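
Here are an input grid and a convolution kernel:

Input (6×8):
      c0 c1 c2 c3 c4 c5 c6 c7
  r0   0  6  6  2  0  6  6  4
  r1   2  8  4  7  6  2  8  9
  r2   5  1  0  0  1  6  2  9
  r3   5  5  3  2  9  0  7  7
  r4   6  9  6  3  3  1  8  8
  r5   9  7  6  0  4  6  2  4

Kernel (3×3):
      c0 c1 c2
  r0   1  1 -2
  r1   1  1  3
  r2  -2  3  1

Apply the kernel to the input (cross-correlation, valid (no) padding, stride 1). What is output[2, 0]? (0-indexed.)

46

The receptive field on the input at this output position is [5 1 0 / 5 5 3 / 6 9 6]. Elementwise product with the kernel and sum: 5·1 + 1·1 + 0·-2 + 5·1 + 5·1 + 3·3 + 6·-2 + 9·3 + 6·1.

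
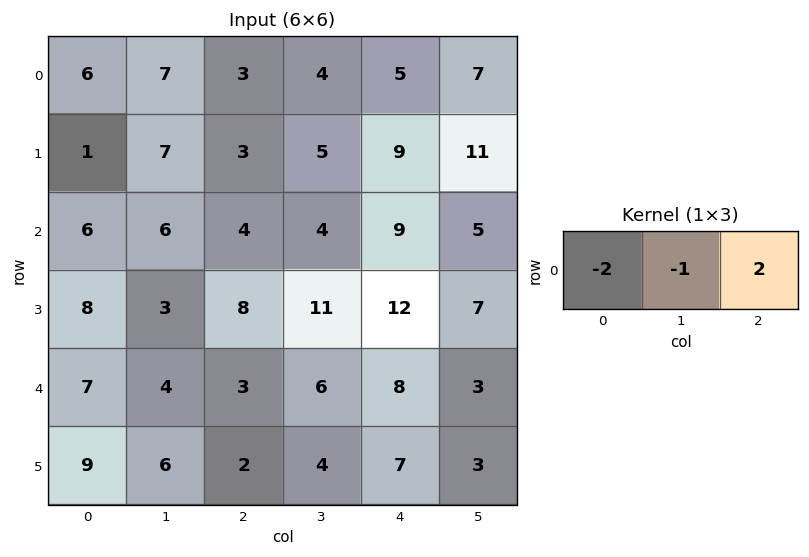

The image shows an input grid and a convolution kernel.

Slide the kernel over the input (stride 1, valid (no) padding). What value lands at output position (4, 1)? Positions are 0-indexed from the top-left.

1

The receptive field on the input at this output position is [4 3 6]. Elementwise product with the kernel and sum: 4·-2 + 3·-1 + 6·2.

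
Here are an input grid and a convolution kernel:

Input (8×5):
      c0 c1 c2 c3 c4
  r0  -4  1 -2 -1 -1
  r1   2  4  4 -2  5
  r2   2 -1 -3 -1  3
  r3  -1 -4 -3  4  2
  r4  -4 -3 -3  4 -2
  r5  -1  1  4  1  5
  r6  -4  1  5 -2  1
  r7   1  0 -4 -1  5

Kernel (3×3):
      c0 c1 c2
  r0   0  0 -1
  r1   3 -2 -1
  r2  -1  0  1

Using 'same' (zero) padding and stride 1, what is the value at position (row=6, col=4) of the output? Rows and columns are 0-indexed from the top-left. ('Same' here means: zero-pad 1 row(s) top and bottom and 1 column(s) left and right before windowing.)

The receptive field on the zero-padded input at this output position is [1 5 0 / -2 1 0 / -1 5 0]. Elementwise product with the kernel and sum: 0·-1 + -2·3 + 1·-2 + 0·-1 + -1·-1 + 0·1.

-7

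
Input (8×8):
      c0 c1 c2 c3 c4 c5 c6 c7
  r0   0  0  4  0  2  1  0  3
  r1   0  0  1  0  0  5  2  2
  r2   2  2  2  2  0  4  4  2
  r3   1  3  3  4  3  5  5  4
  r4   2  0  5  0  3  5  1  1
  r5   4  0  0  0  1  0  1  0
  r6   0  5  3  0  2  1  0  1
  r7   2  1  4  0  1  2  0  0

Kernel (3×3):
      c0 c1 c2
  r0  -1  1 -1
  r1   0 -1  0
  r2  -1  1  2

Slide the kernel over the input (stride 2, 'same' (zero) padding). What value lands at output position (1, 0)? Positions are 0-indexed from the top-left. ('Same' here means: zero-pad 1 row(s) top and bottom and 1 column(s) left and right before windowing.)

5

The receptive field on the zero-padded input at this output position is [0 0 0 / 0 2 2 / 0 1 3]. Elementwise product with the kernel and sum: 0·-1 + 0·1 + 0·-1 + 2·-1 + 0·-1 + 1·1 + 3·2.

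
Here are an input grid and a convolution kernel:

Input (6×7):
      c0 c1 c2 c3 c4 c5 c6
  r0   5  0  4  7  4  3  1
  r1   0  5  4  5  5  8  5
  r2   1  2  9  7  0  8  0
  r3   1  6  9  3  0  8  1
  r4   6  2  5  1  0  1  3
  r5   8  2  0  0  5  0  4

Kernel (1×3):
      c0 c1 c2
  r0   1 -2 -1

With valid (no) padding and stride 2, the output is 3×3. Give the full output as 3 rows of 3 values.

1 -14 -3
-12 -5 -16
-3 3 -5

Output[0,0]: The receptive field on the input at this output position is [5 0 4]. Elementwise product with the kernel and sum: 5·1 + 0·-2 + 4·-1.
Output[0,1]: The receptive field on the input at this output position is [4 7 4]. Elementwise product with the kernel and sum: 4·1 + 7·-2 + 4·-1.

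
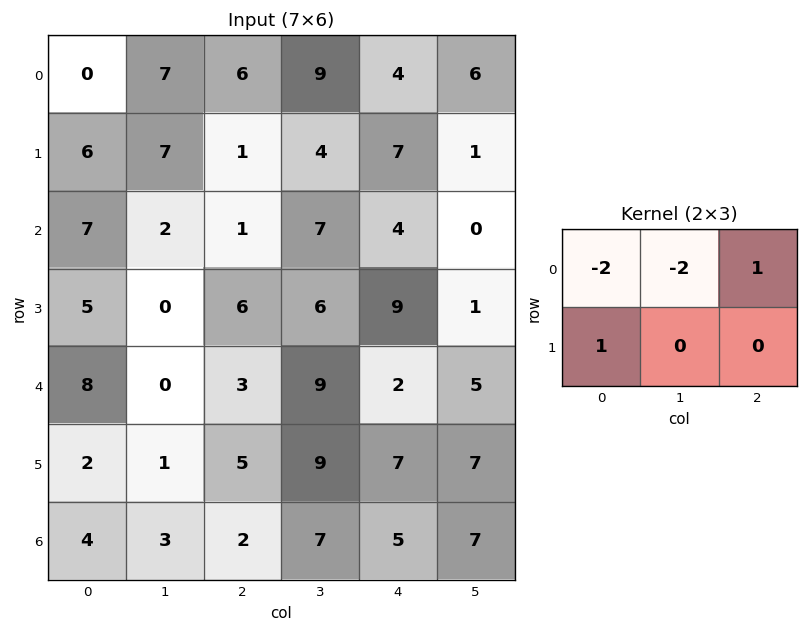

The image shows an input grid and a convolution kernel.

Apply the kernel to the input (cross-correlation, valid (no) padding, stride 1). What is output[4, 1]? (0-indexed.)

4

The receptive field on the input at this output position is [0 3 9 / 1 5 9]. Elementwise product with the kernel and sum: 0·-2 + 3·-2 + 9·1 + 1·1.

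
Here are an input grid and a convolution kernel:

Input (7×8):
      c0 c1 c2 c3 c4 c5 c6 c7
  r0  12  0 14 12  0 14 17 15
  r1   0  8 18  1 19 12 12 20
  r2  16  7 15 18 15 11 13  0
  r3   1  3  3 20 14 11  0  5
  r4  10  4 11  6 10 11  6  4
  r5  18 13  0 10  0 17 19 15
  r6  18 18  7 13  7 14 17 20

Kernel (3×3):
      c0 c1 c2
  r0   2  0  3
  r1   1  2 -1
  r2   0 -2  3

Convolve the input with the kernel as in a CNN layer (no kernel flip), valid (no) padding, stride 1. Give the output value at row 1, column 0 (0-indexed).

72

The receptive field on the input at this output position is [0 8 18 / 16 7 15 / 1 3 3]. Elementwise product with the kernel and sum: 0·2 + 18·3 + 16·1 + 7·2 + 15·-1 + 3·-2 + 3·3.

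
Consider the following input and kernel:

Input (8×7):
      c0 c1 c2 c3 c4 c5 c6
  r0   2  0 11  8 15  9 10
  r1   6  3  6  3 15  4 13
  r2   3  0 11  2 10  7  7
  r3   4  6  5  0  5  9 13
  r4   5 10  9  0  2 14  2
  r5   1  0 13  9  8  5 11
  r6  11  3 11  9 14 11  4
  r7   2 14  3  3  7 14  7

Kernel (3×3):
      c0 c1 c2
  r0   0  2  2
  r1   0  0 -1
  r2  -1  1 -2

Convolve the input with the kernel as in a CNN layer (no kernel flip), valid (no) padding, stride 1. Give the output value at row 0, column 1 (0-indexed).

The receptive field on the input at this output position is [0 11 8 / 3 6 3 / 0 11 2]. Elementwise product with the kernel and sum: 11·2 + 8·2 + 3·-1 + 0·-1 + 11·1 + 2·-2.

42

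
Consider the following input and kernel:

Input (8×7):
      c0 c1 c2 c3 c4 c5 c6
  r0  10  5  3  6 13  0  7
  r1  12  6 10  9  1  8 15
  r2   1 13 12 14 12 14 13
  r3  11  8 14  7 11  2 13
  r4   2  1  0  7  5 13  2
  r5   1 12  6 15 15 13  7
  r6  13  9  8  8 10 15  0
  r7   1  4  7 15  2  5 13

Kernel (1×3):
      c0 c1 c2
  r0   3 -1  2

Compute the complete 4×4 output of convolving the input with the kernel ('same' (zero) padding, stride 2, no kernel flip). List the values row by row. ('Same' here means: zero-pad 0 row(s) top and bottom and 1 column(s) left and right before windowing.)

Output[0,0]: The receptive field on the zero-padded input at this output position is [0 10 5]. Elementwise product with the kernel and sum: 0·3 + 10·-1 + 5·2.
Output[0,1]: The receptive field on the zero-padded input at this output position is [5 3 6]. Elementwise product with the kernel and sum: 5·3 + 3·-1 + 6·2.

0 24 5 -7
25 55 58 29
0 17 42 37
5 35 44 45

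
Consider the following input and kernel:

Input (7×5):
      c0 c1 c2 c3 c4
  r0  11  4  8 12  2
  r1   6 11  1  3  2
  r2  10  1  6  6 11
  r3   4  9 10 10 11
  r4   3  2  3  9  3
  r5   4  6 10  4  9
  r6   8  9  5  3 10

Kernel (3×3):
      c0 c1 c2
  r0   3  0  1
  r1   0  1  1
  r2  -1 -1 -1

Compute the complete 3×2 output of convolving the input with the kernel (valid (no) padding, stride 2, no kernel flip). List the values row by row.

Output[0,0]: The receptive field on the input at this output position is [11 4 8 / 6 11 1 / 10 1 6]. Elementwise product with the kernel and sum: 11·3 + 8·1 + 11·1 + 1·1 + 10·-1 + 1·-1 + 6·-1.

36 8
47 35
6 7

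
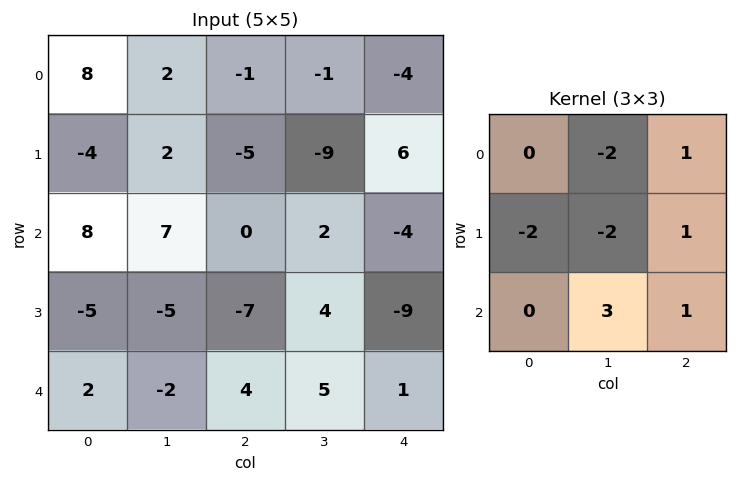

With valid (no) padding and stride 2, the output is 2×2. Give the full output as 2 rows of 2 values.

15 34
-3 5

Output[0,0]: The receptive field on the input at this output position is [8 2 -1 / -4 2 -5 / 8 7 0]. Elementwise product with the kernel and sum: 2·-2 + -1·1 + -4·-2 + 2·-2 + -5·1 + 7·3 + 0·1.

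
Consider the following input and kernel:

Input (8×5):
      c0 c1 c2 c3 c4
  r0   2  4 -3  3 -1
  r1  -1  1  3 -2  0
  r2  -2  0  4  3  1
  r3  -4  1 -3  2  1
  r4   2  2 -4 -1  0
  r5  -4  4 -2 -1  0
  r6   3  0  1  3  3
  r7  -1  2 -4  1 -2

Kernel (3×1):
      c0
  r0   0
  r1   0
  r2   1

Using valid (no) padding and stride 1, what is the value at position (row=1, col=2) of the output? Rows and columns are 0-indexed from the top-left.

The receptive field on the input at this output position is [3 / 4 / -3]. Elementwise product with the kernel and sum: -3·1.

-3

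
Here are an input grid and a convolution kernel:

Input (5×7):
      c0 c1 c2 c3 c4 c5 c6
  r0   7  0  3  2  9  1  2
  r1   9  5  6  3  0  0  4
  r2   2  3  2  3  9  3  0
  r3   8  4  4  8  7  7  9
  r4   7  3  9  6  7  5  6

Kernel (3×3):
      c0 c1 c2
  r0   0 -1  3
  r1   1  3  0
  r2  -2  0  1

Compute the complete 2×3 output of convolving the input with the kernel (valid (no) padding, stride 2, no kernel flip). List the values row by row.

Output[0,0]: The receptive field on the input at this output position is [7 0 3 / 9 5 6 / 2 3 2]. Elementwise product with the kernel and sum: 0·-1 + 3·3 + 9·1 + 5·3 + 2·-2 + 2·1.

31 45 -13
18 41 17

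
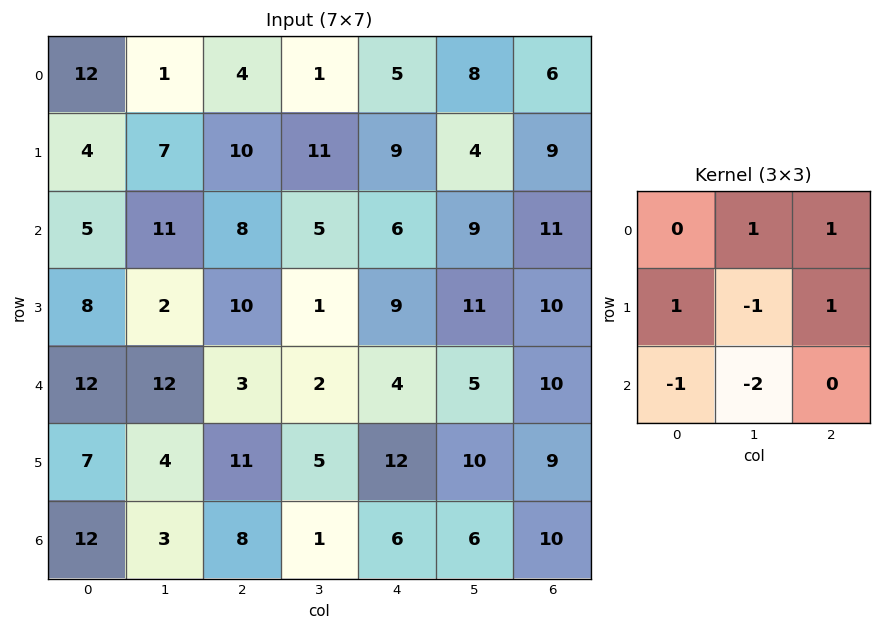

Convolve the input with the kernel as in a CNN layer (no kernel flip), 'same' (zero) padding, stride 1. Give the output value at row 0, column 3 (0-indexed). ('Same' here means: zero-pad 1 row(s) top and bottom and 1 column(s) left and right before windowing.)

The receptive field on the zero-padded input at this output position is [0 0 0 / 4 1 5 / 10 11 9]. Elementwise product with the kernel and sum: 0·1 + 0·1 + 4·1 + 1·-1 + 5·1 + 10·-1 + 11·-2.

-24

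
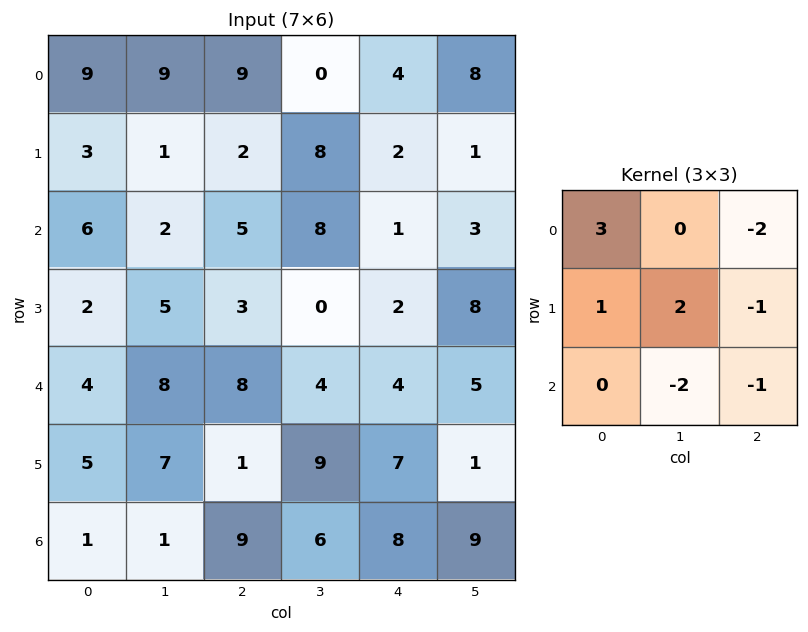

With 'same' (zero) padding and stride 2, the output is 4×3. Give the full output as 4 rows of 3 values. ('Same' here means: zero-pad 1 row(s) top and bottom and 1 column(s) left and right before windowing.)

2 15 -5
-1 -15 17
-27 24 -24
-13 16 38

Output[0,0]: The receptive field on the zero-padded input at this output position is [0 0 0 / 0 9 9 / 0 3 1]. Elementwise product with the kernel and sum: 0·3 + 0·-2 + 0·1 + 9·2 + 9·-1 + 3·-2 + 1·-1.
Output[0,1]: The receptive field on the zero-padded input at this output position is [0 0 0 / 9 9 0 / 1 2 8]. Elementwise product with the kernel and sum: 0·3 + 0·-2 + 9·1 + 9·2 + 0·-1 + 2·-2 + 8·-1.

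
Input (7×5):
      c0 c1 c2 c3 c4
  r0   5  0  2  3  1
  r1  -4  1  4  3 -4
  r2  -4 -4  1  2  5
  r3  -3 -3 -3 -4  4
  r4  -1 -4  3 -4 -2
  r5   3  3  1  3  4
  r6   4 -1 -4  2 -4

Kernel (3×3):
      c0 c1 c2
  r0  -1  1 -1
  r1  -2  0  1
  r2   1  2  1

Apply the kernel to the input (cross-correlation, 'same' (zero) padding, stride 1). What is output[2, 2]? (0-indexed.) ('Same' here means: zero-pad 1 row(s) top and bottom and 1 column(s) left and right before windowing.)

-3

The receptive field on the zero-padded input at this output position is [1 4 3 / -4 1 2 / -3 -3 -4]. Elementwise product with the kernel and sum: 1·-1 + 4·1 + 3·-1 + -4·-2 + 2·1 + -3·1 + -3·2 + -4·1.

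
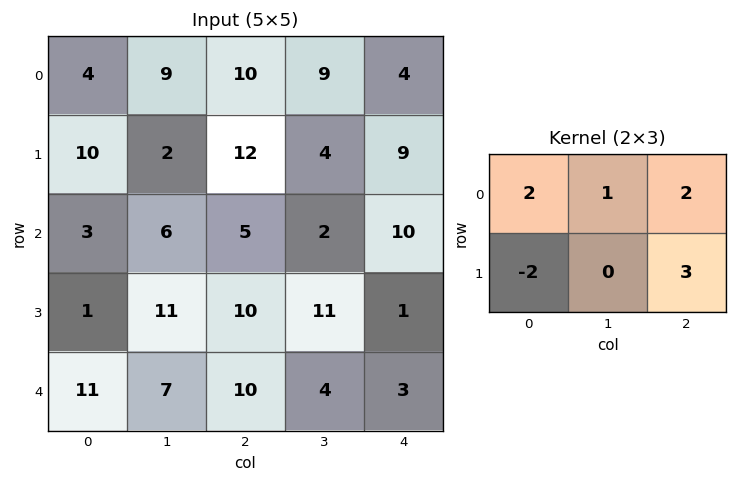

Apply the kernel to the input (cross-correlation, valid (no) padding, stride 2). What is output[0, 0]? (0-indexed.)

53

The receptive field on the input at this output position is [4 9 10 / 10 2 12]. Elementwise product with the kernel and sum: 4·2 + 9·1 + 10·2 + 10·-2 + 12·3.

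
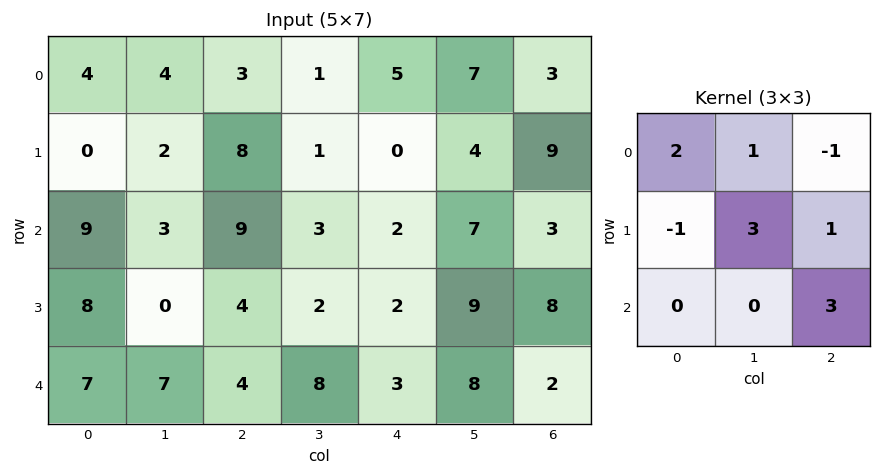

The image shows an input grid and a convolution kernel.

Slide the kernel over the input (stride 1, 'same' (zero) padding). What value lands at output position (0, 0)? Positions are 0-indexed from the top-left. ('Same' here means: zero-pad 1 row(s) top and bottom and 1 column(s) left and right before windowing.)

The receptive field on the zero-padded input at this output position is [0 0 0 / 0 4 4 / 0 0 2]. Elementwise product with the kernel and sum: 0·2 + 0·1 + 0·-1 + 0·-1 + 4·3 + 4·1 + 2·3.

22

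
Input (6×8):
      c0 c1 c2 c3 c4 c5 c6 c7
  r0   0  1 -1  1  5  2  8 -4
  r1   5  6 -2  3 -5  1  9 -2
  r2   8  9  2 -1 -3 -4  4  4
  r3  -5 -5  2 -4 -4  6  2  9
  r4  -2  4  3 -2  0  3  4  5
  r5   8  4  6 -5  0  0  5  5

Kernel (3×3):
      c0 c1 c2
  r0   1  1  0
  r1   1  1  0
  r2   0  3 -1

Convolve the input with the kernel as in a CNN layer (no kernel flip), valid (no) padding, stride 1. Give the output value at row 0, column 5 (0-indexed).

28

The receptive field on the input at this output position is [2 8 -4 / 1 9 -2 / -4 4 4]. Elementwise product with the kernel and sum: 2·1 + 8·1 + 1·1 + 9·1 + 4·3 + 4·-1.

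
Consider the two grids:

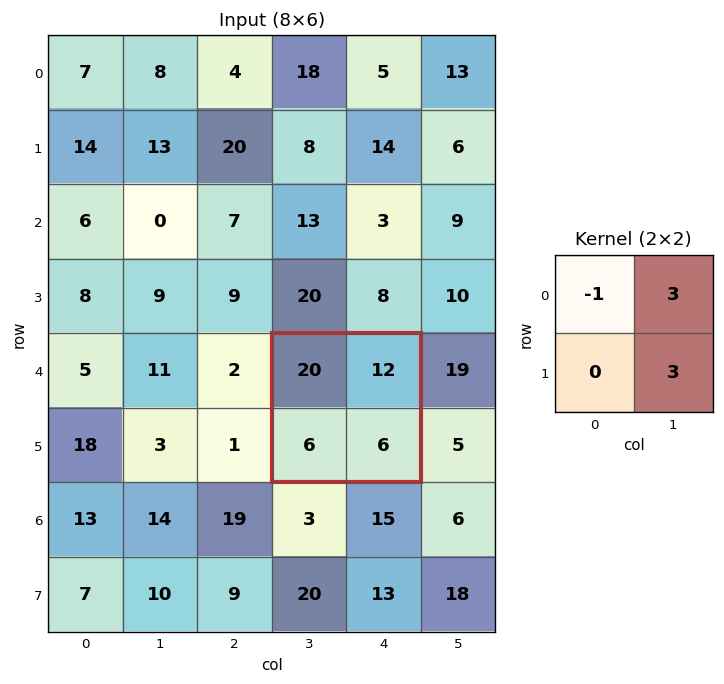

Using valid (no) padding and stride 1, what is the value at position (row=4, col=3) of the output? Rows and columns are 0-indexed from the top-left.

34

The receptive field on the input at this output position is [20 12 / 6 6]. Elementwise product with the kernel and sum: 20·-1 + 12·3 + 6·3.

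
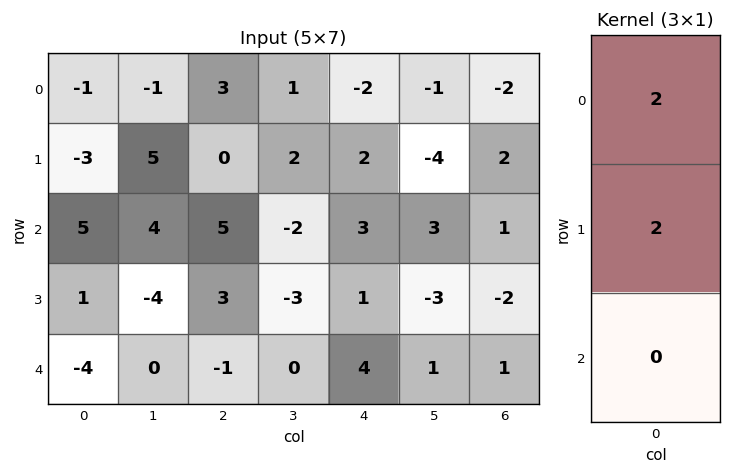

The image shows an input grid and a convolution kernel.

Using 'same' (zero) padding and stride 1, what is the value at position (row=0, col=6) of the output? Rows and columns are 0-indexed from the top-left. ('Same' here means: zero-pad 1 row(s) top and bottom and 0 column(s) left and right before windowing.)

-4

The receptive field on the zero-padded input at this output position is [0 / -2 / 2]. Elementwise product with the kernel and sum: 0·2 + -2·2.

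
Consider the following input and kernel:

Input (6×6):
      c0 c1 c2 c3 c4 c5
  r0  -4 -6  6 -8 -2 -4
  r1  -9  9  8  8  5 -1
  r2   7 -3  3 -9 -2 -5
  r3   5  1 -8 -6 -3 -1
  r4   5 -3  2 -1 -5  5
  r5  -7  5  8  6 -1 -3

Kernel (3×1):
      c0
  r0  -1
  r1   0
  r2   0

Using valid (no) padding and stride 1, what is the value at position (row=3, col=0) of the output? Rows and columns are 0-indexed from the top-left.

-5

The receptive field on the input at this output position is [5 / 5 / -7]. Elementwise product with the kernel and sum: 5·-1.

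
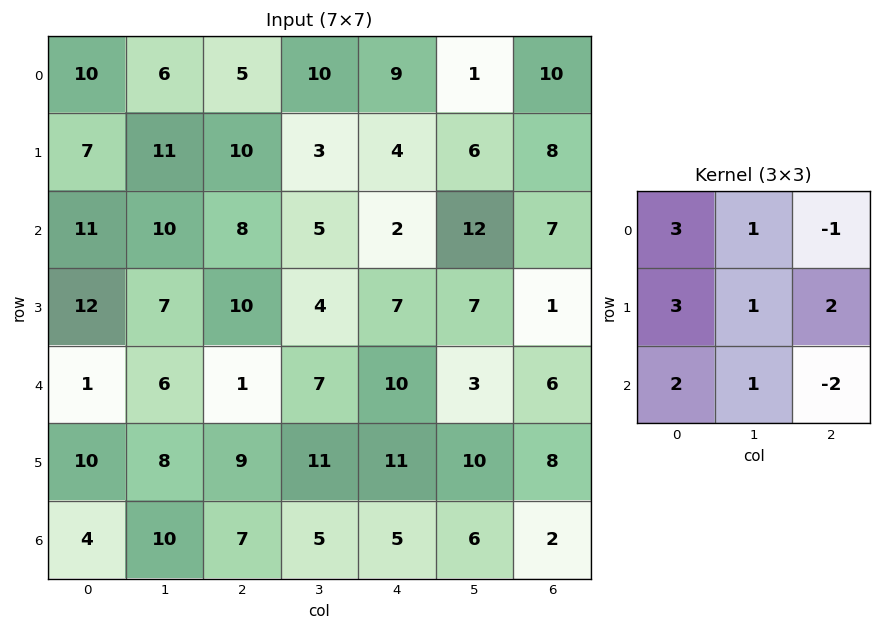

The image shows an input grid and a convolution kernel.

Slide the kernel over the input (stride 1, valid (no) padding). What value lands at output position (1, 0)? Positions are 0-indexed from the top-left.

92

The receptive field on the input at this output position is [7 11 10 / 11 10 8 / 12 7 10]. Elementwise product with the kernel and sum: 7·3 + 11·1 + 10·-1 + 11·3 + 10·1 + 8·2 + 12·2 + 7·1 + 10·-2.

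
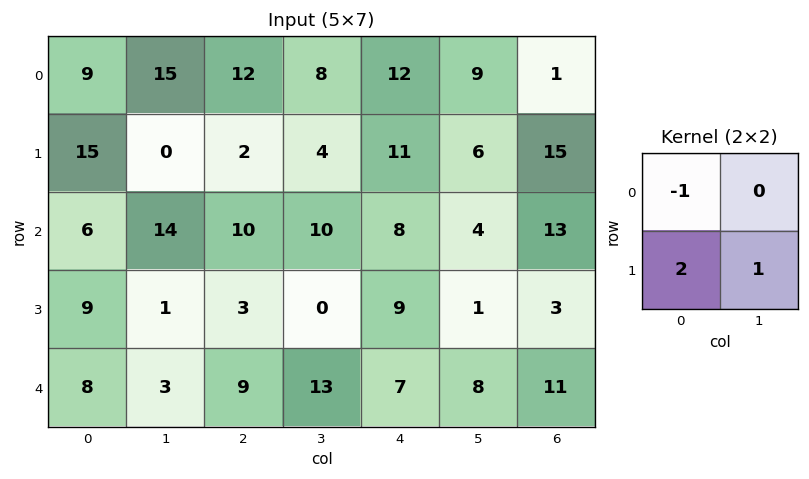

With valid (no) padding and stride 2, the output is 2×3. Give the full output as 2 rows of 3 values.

21 -4 16
13 -4 11

Output[0,0]: The receptive field on the input at this output position is [9 15 / 15 0]. Elementwise product with the kernel and sum: 9·-1 + 15·2 + 0·1.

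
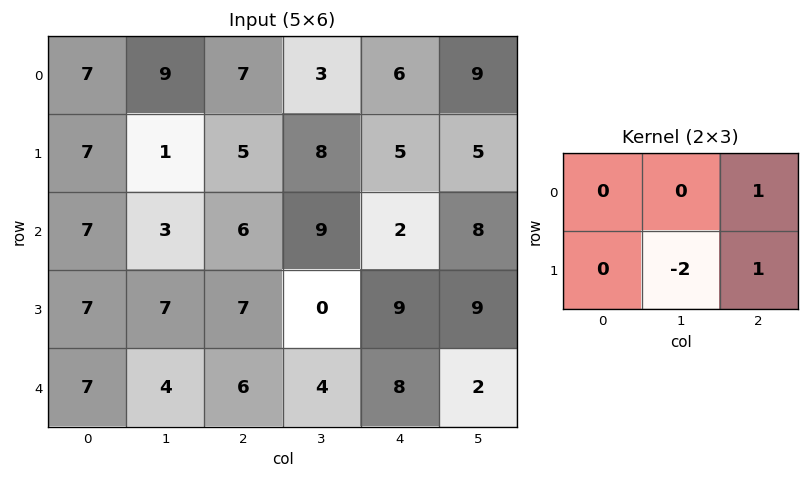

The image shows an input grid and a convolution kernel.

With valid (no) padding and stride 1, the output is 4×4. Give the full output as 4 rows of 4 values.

10 1 -5 4
5 5 -11 9
-1 -5 11 -1
5 -8 9 -5

Output[0,0]: The receptive field on the input at this output position is [7 9 7 / 7 1 5]. Elementwise product with the kernel and sum: 7·1 + 1·-2 + 5·1.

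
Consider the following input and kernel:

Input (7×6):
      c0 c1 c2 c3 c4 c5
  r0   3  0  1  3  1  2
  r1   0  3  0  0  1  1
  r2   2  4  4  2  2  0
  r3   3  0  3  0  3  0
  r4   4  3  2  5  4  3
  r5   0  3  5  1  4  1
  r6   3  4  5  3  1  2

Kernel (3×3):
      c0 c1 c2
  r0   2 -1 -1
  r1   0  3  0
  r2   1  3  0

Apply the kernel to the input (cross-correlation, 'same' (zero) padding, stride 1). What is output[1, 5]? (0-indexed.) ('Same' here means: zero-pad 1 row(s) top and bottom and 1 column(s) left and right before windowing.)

5

The receptive field on the zero-padded input at this output position is [1 2 0 / 1 1 0 / 2 0 0]. Elementwise product with the kernel and sum: 1·2 + 2·-1 + 0·-1 + 1·3 + 2·1 + 0·3.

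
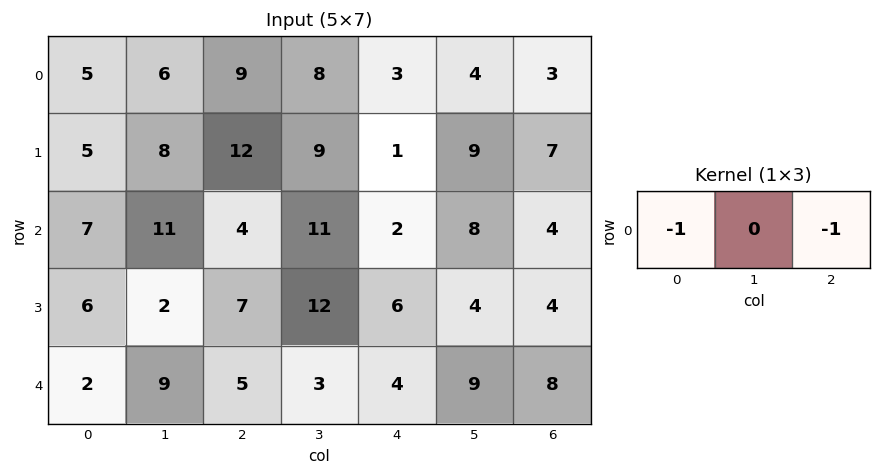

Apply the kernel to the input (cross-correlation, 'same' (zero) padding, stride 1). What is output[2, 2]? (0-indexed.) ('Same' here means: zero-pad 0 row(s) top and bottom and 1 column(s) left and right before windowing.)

-22

The receptive field on the zero-padded input at this output position is [11 4 11]. Elementwise product with the kernel and sum: 11·-1 + 11·-1.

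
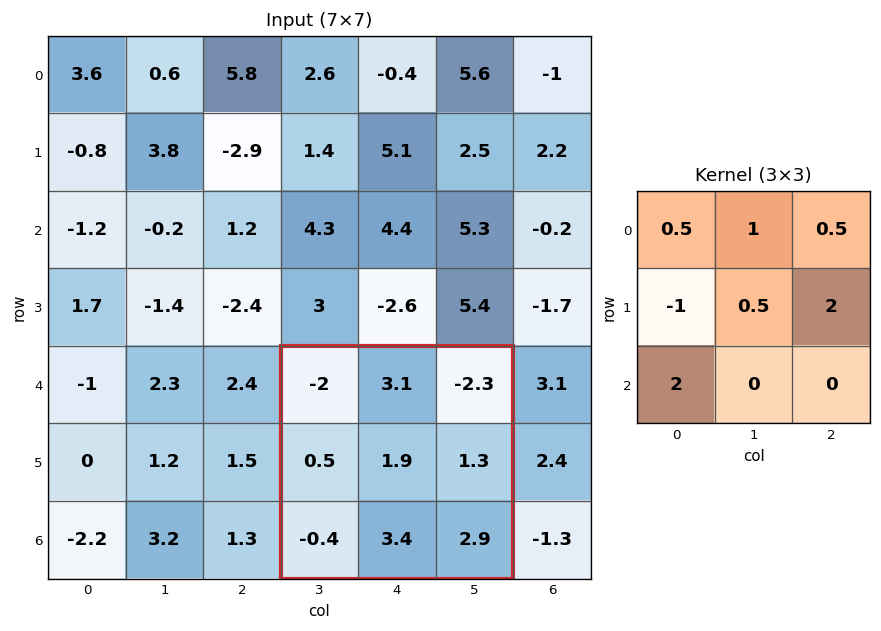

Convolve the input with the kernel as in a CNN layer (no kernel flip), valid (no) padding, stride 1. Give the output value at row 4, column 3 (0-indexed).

The receptive field on the input at this output position is [-2 3.1 -2.3 / 0.5 1.9 1.3 / -0.4 3.4 2.9]. Elementwise product with the kernel and sum: -2·0.5 + 3.1·1 + -2.3·0.5 + 0.5·-1 + 1.9·0.5 + 1.3·2 + -0.4·2.

3.2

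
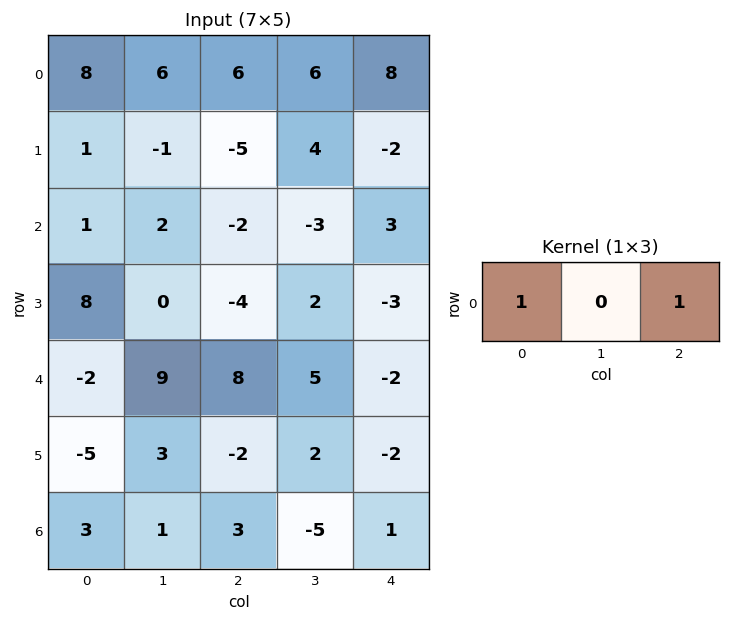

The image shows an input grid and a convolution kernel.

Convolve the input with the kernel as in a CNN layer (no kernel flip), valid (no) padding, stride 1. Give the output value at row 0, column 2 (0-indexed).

14

The receptive field on the input at this output position is [6 6 8]. Elementwise product with the kernel and sum: 6·1 + 8·1.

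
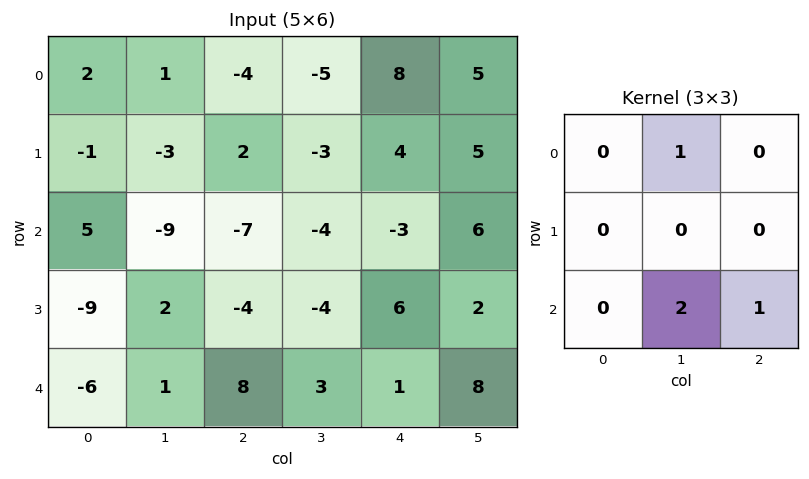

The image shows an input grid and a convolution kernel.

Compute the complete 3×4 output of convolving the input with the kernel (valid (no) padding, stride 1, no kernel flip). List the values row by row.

-24 -22 -16 8
-3 -10 -5 18
1 12 3 7

Output[0,0]: The receptive field on the input at this output position is [2 1 -4 / -1 -3 2 / 5 -9 -7]. Elementwise product with the kernel and sum: 1·1 + -9·2 + -7·1.
Output[0,1]: The receptive field on the input at this output position is [1 -4 -5 / -3 2 -3 / -9 -7 -4]. Elementwise product with the kernel and sum: -4·1 + -7·2 + -4·1.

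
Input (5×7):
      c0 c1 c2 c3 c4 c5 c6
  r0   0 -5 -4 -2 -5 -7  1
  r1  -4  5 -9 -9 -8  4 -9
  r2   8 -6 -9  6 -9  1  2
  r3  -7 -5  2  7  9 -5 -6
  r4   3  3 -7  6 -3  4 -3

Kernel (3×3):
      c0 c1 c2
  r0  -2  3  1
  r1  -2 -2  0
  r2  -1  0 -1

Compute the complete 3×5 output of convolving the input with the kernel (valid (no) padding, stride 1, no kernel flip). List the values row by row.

Output[0,0]: The receptive field on the input at this output position is [0 -5 -4 / -4 5 -9 / 8 -6 -9]. Elementwise product with the kernel and sum: 0·-2 + -5·3 + -4·1 + -4·-2 + 5·-2 + 8·-1 + -9·-1.
Output[0,1]: The receptive field on the input at this output position is [-5 -4 -2 / 5 -9 -9 / -6 -9 6]. Elementwise product with the kernel and sum: -5·-2 + -4·3 + -2·1 + 5·-2 + -9·-2 + -6·-1 + 6·-1.

-20 4 51 9 5
15 -18 -22 2 32
-15 -12 19 -80 21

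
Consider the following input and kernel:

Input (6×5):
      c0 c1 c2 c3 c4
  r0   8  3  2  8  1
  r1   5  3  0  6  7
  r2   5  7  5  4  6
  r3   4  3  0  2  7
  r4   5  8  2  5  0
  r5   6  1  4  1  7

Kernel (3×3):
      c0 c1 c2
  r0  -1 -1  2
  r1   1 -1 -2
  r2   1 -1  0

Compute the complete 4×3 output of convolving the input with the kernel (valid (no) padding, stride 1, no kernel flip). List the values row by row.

Output[0,0]: The receptive field on the input at this output position is [8 3 2 / 5 3 0 / 5 7 5]. Elementwise product with the kernel and sum: 8·-1 + 3·-1 + 2·2 + 5·1 + 3·-1 + 0·-2 + 5·1 + 7·-1.
Output[0,1]: The receptive field on the input at this output position is [3 2 8 / 3 0 6 / 7 5 4]. Elementwise product with the kernel and sum: 3·-1 + 2·-1 + 8·2 + 3·1 + 0·-1 + 6·-2 + 7·1 + 5·-1.

-7 4 -27
-19 6 -5
-4 1 -16
-9 -6 12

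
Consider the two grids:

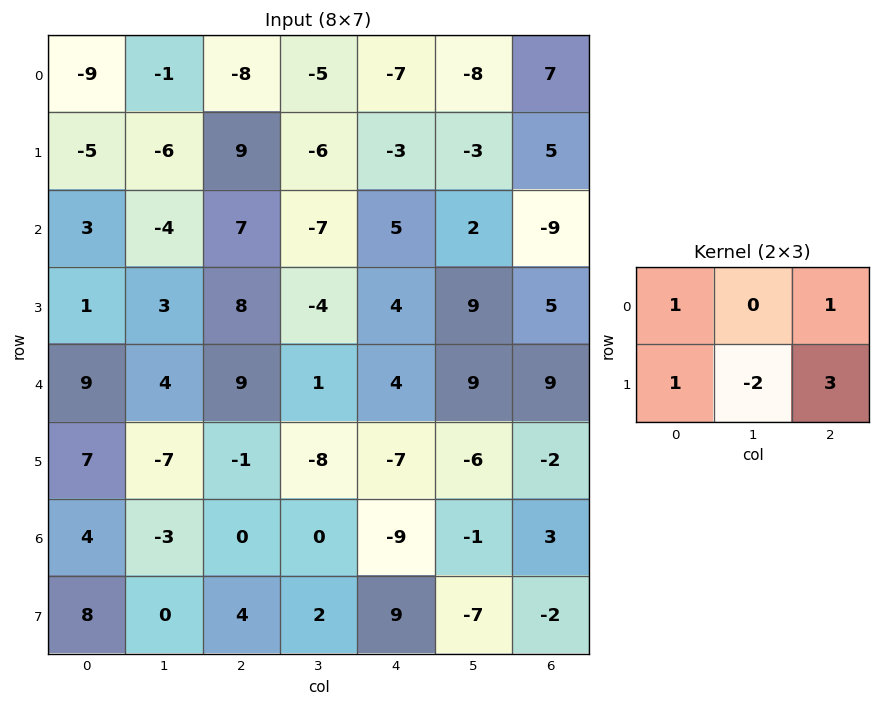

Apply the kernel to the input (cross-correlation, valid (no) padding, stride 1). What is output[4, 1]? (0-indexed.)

The receptive field on the input at this output position is [4 9 1 / -7 -1 -8]. Elementwise product with the kernel and sum: 4·1 + 1·1 + -7·1 + -1·-2 + -8·3.

-24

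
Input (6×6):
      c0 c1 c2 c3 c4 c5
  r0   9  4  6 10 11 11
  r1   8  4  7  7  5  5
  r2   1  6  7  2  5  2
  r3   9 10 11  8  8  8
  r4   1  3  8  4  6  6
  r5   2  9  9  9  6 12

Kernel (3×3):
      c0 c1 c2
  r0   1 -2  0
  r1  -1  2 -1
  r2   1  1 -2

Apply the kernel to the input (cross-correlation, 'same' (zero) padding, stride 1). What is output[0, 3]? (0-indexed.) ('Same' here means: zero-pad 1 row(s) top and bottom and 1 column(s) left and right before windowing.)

The receptive field on the zero-padded input at this output position is [0 0 0 / 6 10 11 / 7 7 5]. Elementwise product with the kernel and sum: 0·1 + 0·-2 + 6·-1 + 10·2 + 11·-1 + 7·1 + 7·1 + 5·-2.

7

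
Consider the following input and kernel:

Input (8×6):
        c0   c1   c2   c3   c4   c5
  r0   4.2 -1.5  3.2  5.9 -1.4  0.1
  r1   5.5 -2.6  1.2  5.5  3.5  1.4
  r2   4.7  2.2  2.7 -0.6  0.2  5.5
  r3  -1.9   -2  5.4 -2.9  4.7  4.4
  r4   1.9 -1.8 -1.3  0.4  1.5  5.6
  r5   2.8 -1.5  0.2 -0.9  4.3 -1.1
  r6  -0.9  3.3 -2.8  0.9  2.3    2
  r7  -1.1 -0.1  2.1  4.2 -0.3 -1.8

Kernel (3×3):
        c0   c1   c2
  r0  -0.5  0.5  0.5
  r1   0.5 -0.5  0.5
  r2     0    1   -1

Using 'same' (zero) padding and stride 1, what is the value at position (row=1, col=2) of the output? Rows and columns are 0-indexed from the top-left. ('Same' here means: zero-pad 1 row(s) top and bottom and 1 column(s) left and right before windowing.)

The receptive field on the zero-padded input at this output position is [-1.5 3.2 5.9 / -2.6 1.2 5.5 / 2.2 2.7 -0.6]. Elementwise product with the kernel and sum: -1.5·-0.5 + 3.2·0.5 + 5.9·0.5 + -2.6·0.5 + 1.2·-0.5 + 5.5·0.5 + 2.7·1 + -0.6·-1.

9.45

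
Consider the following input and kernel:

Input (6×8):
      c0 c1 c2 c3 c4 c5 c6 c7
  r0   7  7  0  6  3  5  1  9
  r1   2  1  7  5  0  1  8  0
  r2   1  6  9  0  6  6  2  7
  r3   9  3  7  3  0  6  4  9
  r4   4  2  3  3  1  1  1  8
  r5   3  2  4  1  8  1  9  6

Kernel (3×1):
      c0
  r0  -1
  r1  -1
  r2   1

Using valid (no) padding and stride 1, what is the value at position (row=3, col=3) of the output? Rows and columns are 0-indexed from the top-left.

The receptive field on the input at this output position is [3 / 3 / 1]. Elementwise product with the kernel and sum: 3·-1 + 3·-1 + 1·1.

-5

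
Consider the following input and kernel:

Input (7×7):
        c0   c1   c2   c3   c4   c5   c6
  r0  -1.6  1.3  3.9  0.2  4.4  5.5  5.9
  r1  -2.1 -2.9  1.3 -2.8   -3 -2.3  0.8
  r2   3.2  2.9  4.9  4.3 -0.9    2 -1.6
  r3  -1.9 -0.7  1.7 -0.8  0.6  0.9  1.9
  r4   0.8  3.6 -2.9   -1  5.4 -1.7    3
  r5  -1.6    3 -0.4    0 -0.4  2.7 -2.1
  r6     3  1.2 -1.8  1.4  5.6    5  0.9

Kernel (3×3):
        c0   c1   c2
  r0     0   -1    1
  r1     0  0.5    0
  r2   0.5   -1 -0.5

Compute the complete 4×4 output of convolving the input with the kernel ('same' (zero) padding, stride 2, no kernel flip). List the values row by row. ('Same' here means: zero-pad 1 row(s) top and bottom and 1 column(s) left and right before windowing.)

Output[0,0]: The receptive field on the zero-padded input at this output position is [0 0 0 / 0 -1.6 1.3 / 0 -2.1 -2.9]. Elementwise product with the kernel and sum: 0·-1 + 0·1 + -1.6·0.5 + 0·0.5 + -2.1·-1 + -2.9·-0.5.
Output[0,1]: The receptive field on the zero-padded input at this output position is [0 0 0 / 1.3 3.9 0.2 / -2.9 1.3 -2.8]. Elementwise product with the kernel and sum: 0·-1 + 0·1 + 3.9·0.5 + -2.9·0.5 + 1.3·-1 + -2.8·-0.5.

2.75 0.6 4.95 1
3.05 -3.3 -1.2 -3.05
1.7 -2.05 2.05 3.05
6.1 -0.5 5.9 2.55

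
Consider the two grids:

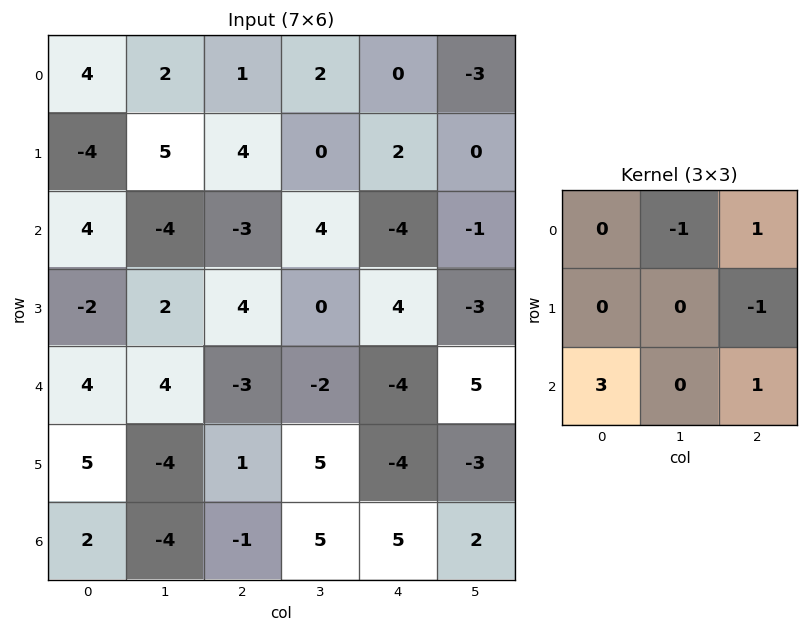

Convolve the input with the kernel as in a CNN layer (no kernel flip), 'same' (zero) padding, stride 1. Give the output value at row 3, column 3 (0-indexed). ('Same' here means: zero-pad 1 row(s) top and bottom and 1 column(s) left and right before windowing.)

The receptive field on the zero-padded input at this output position is [-3 4 -4 / 4 0 4 / -3 -2 -4]. Elementwise product with the kernel and sum: 4·-1 + -4·1 + 4·-1 + -3·3 + -4·1.

-25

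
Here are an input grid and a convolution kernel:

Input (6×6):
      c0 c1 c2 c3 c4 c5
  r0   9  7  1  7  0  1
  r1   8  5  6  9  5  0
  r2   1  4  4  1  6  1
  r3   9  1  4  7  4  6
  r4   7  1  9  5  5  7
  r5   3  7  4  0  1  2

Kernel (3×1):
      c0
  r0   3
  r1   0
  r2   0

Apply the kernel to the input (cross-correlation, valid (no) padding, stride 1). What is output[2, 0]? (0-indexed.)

3

The receptive field on the input at this output position is [1 / 9 / 7]. Elementwise product with the kernel and sum: 1·3.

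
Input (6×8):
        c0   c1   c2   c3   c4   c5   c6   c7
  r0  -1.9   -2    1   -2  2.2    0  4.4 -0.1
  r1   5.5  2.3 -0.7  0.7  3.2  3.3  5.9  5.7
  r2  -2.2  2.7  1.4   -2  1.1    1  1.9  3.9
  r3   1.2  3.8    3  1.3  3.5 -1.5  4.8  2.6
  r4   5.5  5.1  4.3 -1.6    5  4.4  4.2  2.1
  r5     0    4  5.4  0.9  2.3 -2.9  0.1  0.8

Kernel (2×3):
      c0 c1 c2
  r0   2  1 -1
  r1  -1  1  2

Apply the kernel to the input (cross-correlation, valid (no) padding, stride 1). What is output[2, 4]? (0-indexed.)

The receptive field on the input at this output position is [1.1 1 1.9 / 3.5 -1.5 4.8]. Elementwise product with the kernel and sum: 1.1·2 + 1·1 + 1.9·-1 + 3.5·-1 + -1.5·1 + 4.8·2.

5.9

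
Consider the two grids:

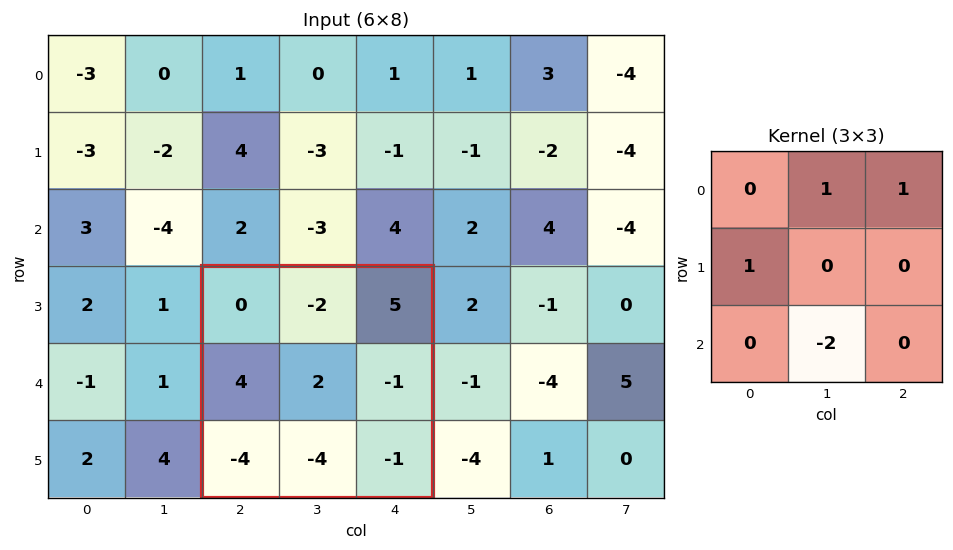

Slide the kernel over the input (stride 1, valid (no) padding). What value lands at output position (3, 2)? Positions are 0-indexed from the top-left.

15

The receptive field on the input at this output position is [0 -2 5 / 4 2 -1 / -4 -4 -1]. Elementwise product with the kernel and sum: -2·1 + 5·1 + 4·1 + -4·-2.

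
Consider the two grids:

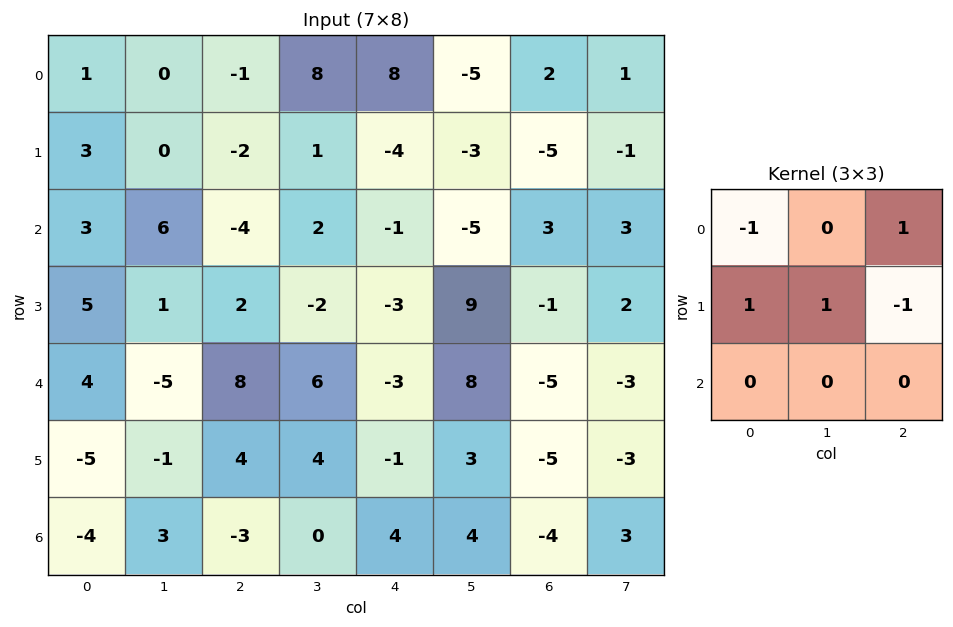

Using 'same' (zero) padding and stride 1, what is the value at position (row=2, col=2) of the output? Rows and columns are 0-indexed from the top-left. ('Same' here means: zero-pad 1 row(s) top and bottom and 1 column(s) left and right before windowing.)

The receptive field on the zero-padded input at this output position is [0 -2 1 / 6 -4 2 / 1 2 -2]. Elementwise product with the kernel and sum: 0·-1 + 1·1 + 6·1 + -4·1 + 2·-1.

1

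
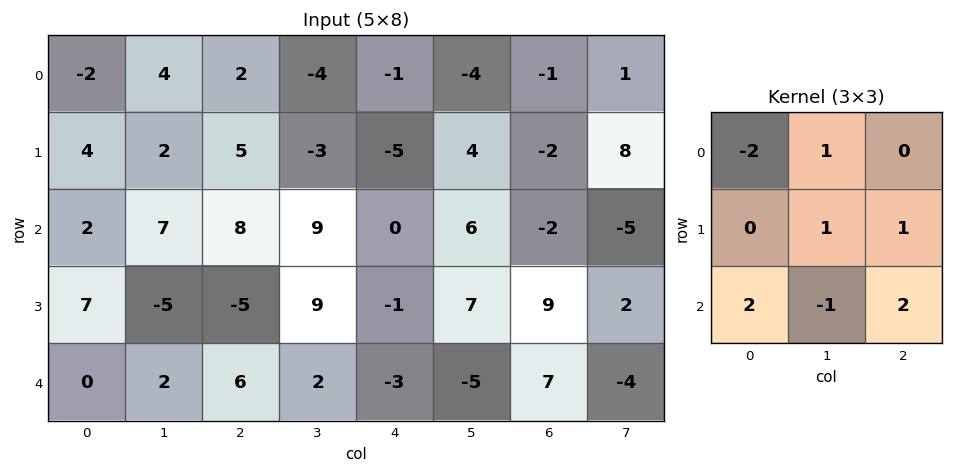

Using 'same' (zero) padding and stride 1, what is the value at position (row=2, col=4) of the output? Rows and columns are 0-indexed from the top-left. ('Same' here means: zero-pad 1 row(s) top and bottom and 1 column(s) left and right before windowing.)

40

The receptive field on the zero-padded input at this output position is [-3 -5 4 / 9 0 6 / 9 -1 7]. Elementwise product with the kernel and sum: -3·-2 + -5·1 + 0·1 + 6·1 + 9·2 + -1·-1 + 7·2.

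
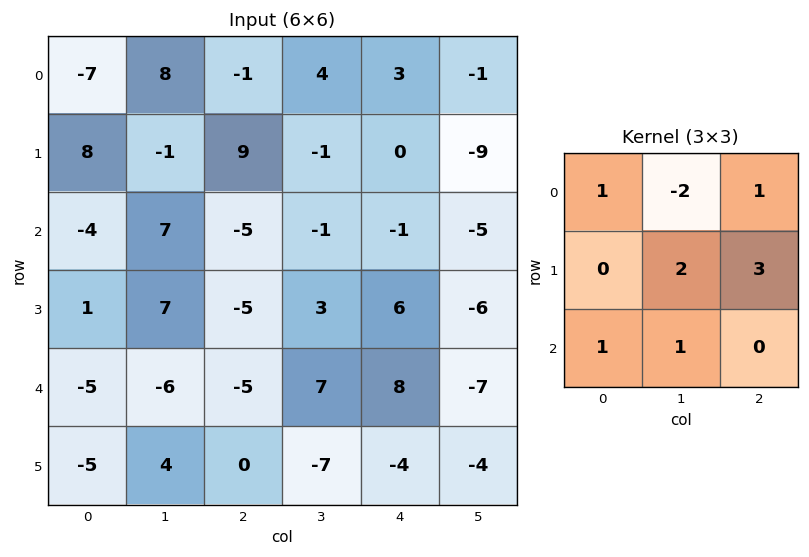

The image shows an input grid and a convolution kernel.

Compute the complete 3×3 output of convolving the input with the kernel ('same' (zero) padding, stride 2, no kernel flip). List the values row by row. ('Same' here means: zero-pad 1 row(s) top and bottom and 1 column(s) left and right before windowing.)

Output[0,0]: The receptive field on the zero-padded input at this output position is [0 0 0 / 0 -7 8 / 0 8 -1]. Elementwise product with the kernel and sum: 0·1 + 0·-2 + 0·1 + -7·2 + 8·3 + 0·1 + 8·1.
Output[0,1]: The receptive field on the zero-padded input at this output position is [0 0 0 / 8 -1 4 / -1 9 -1]. Elementwise product with the kernel and sum: 0·1 + 0·-2 + 0·1 + -1·2 + 4·3 + -1·1 + 9·1.

18 18 2
-3 -31 -18
-28 35 -31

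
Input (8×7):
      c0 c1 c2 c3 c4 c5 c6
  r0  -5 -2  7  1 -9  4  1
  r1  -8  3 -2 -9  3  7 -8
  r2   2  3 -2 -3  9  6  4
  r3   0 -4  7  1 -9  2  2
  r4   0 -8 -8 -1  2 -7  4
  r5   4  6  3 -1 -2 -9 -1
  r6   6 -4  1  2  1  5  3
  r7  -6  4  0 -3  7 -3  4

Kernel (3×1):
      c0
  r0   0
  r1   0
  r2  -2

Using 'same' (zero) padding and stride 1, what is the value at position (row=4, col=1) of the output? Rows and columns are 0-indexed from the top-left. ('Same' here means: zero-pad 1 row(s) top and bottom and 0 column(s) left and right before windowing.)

-12

The receptive field on the zero-padded input at this output position is [-4 / -8 / 6]. Elementwise product with the kernel and sum: 6·-2.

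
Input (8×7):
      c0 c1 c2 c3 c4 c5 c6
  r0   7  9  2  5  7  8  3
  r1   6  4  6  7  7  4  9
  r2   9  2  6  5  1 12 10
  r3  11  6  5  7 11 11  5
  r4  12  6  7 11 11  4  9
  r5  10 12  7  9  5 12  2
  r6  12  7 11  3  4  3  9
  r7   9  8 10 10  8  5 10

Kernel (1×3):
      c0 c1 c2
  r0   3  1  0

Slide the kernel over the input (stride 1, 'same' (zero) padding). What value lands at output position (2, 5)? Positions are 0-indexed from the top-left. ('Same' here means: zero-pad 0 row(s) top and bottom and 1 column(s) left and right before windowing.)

15

The receptive field on the zero-padded input at this output position is [1 12 10]. Elementwise product with the kernel and sum: 1·3 + 12·1.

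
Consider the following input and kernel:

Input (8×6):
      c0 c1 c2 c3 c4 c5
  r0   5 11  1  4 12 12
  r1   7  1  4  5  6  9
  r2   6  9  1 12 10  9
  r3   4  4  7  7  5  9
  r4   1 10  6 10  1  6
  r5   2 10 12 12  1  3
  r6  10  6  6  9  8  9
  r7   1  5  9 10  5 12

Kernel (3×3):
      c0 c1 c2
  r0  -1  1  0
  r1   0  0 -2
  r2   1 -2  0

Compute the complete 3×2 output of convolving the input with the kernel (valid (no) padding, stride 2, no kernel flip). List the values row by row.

-14 -32
-30 -13
-17 -10

Output[0,0]: The receptive field on the input at this output position is [5 11 1 / 7 1 4 / 6 9 1]. Elementwise product with the kernel and sum: 5·-1 + 11·1 + 4·-2 + 6·1 + 9·-2.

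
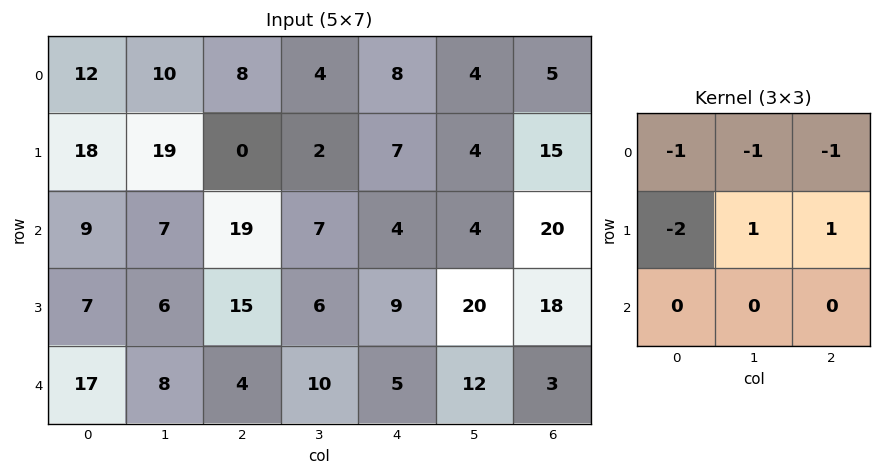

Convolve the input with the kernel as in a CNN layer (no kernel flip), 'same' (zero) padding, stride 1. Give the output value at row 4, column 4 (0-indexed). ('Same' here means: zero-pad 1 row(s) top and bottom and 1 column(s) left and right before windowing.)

-38

The receptive field on the zero-padded input at this output position is [6 9 20 / 10 5 12 / 0 0 0]. Elementwise product with the kernel and sum: 6·-1 + 9·-1 + 20·-1 + 10·-2 + 5·1 + 12·1.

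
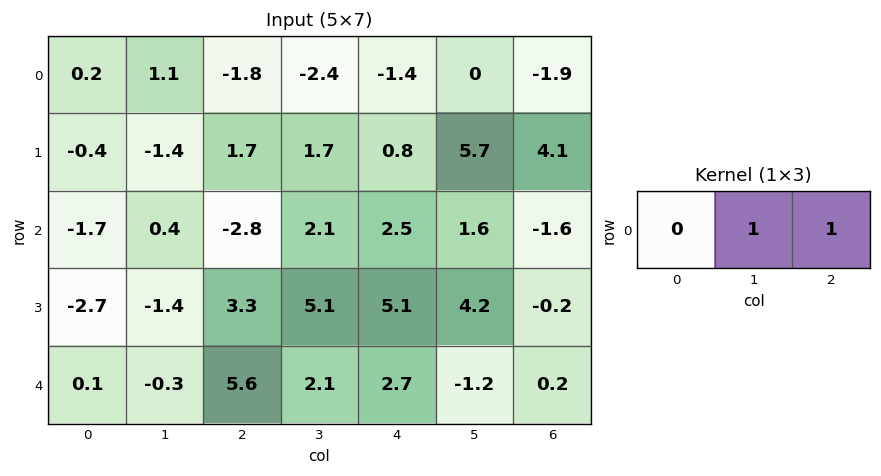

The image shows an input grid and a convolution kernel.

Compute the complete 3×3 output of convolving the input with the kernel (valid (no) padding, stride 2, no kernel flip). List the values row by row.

Output[0,0]: The receptive field on the input at this output position is [0.2 1.1 -1.8]. Elementwise product with the kernel and sum: 1.1·1 + -1.8·1.
Output[0,1]: The receptive field on the input at this output position is [-1.8 -2.4 -1.4]. Elementwise product with the kernel and sum: -2.4·1 + -1.4·1.

-0.7 -3.8 -1.9
-2.4 4.6 0
5.3 4.8 -1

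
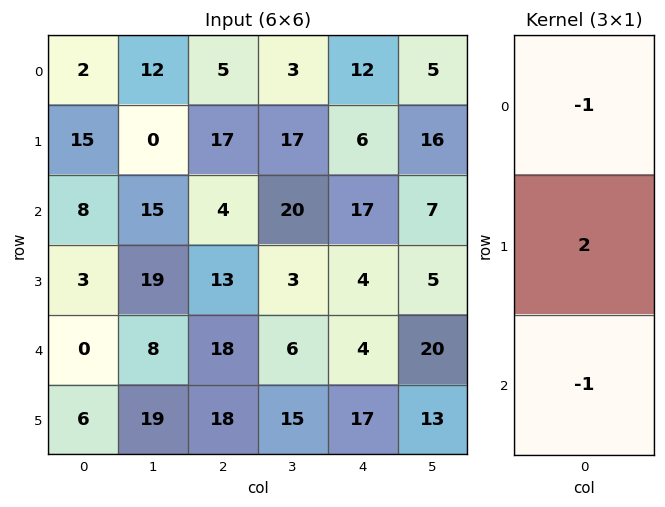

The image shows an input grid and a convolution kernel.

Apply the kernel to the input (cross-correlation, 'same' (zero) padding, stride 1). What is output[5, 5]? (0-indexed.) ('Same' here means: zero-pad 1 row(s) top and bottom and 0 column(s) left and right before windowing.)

The receptive field on the zero-padded input at this output position is [20 / 13 / 0]. Elementwise product with the kernel and sum: 20·-1 + 13·2 + 0·-1.

6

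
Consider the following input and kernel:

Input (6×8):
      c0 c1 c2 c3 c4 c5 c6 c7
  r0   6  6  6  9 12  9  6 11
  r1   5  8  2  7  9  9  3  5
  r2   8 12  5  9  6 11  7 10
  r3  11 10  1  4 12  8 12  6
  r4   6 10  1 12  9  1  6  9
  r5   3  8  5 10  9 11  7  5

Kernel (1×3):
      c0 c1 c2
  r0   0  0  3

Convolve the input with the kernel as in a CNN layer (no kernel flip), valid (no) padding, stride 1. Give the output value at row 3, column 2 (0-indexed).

The receptive field on the input at this output position is [1 4 12]. Elementwise product with the kernel and sum: 12·3.

36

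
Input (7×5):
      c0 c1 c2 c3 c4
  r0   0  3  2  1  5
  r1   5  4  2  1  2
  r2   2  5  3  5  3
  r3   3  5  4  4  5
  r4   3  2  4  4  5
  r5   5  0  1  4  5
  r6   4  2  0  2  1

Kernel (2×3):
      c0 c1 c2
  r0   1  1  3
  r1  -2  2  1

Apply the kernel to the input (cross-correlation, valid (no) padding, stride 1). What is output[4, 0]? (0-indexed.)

The receptive field on the input at this output position is [3 2 4 / 5 0 1]. Elementwise product with the kernel and sum: 3·1 + 2·1 + 4·3 + 5·-2 + 0·2 + 1·1.

8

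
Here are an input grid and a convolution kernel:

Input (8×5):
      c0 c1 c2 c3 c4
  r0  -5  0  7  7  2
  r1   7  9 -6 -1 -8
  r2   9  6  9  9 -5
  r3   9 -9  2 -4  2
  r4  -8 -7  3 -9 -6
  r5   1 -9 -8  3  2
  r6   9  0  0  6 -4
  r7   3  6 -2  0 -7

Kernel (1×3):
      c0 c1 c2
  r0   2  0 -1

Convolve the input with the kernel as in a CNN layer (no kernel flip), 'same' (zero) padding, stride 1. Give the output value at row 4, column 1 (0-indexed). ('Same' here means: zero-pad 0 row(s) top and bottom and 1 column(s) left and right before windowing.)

The receptive field on the zero-padded input at this output position is [-8 -7 3]. Elementwise product with the kernel and sum: -8·2 + 3·-1.

-19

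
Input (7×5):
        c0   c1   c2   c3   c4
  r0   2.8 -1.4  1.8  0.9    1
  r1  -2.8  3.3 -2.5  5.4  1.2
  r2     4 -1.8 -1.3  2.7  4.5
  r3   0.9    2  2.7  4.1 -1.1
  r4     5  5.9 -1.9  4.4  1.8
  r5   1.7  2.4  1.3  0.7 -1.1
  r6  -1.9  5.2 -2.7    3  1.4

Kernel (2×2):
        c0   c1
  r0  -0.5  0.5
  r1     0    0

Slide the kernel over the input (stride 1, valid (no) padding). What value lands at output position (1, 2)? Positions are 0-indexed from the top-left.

3.95

The receptive field on the input at this output position is [-2.5 5.4 / -1.3 2.7]. Elementwise product with the kernel and sum: -2.5·-0.5 + 5.4·0.5.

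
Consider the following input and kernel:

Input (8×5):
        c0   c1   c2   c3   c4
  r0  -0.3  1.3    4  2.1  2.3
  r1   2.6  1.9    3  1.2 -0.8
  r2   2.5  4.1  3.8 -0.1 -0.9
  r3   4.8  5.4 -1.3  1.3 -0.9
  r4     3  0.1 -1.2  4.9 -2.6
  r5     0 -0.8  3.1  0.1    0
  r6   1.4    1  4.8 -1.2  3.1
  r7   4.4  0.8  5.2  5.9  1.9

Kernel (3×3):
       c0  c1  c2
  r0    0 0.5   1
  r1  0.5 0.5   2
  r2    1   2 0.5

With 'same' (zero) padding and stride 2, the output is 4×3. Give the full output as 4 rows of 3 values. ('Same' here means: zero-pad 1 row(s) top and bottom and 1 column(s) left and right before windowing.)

8.6 15.35 1.8
24.95 9.9 -1.4
9.1 15.35 0.8
11.1 16.3 10.65

Output[0,0]: The receptive field on the zero-padded input at this output position is [0 0 0 / 0 -0.3 1.3 / 0 2.6 1.9]. Elementwise product with the kernel and sum: 0·0.5 + 0·1 + 0·0.5 + -0.3·0.5 + 1.3·2 + 0·1 + 2.6·2 + 1.9·0.5.
Output[0,1]: The receptive field on the zero-padded input at this output position is [0 0 0 / 1.3 4 2.1 / 1.9 3 1.2]. Elementwise product with the kernel and sum: 0·0.5 + 0·1 + 1.3·0.5 + 4·0.5 + 2.1·2 + 1.9·1 + 3·2 + 1.2·0.5.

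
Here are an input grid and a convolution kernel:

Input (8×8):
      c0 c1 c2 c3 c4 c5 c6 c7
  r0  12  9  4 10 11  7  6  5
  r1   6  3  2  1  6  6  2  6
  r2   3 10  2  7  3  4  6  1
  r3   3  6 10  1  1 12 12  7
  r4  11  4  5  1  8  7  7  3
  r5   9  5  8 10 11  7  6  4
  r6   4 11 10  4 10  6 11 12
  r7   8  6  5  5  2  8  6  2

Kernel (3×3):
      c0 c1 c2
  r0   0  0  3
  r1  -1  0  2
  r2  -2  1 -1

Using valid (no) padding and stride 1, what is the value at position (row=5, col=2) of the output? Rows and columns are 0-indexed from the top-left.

36

The receptive field on the input at this output position is [8 10 11 / 10 4 10 / 5 5 2]. Elementwise product with the kernel and sum: 11·3 + 10·-1 + 10·2 + 5·-2 + 5·1 + 2·-1.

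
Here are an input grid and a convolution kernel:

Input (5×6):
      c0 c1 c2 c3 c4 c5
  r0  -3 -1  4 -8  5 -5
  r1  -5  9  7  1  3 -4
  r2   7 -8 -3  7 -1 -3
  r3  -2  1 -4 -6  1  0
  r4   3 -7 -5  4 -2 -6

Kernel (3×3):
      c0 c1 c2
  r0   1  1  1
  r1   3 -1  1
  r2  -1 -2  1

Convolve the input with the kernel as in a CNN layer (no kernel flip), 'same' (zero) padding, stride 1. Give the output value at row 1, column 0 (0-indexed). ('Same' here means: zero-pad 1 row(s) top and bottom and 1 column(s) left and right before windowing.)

The receptive field on the zero-padded input at this output position is [0 -3 -1 / 0 -5 9 / 0 7 -8]. Elementwise product with the kernel and sum: 0·1 + -3·1 + -1·1 + 0·3 + -5·-1 + 9·1 + 0·-1 + 7·-2 + -8·1.

-12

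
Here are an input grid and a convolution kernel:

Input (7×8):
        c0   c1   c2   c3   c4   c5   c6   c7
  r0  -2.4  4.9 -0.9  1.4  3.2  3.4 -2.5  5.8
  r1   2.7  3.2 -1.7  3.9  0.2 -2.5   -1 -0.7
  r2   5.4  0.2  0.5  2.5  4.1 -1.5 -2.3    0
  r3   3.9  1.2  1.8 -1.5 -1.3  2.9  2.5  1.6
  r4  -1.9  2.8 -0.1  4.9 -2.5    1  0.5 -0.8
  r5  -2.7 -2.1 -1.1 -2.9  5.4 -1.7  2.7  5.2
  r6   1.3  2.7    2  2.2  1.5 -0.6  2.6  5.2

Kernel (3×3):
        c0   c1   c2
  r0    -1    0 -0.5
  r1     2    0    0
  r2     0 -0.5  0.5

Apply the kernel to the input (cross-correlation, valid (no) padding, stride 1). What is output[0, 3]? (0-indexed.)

The receptive field on the input at this output position is [1.4 3.2 3.4 / 3.9 0.2 -2.5 / 2.5 4.1 -1.5]. Elementwise product with the kernel and sum: 1.4·-1 + 3.4·-0.5 + 3.9·2 + 4.1·-0.5 + -1.5·0.5.

1.9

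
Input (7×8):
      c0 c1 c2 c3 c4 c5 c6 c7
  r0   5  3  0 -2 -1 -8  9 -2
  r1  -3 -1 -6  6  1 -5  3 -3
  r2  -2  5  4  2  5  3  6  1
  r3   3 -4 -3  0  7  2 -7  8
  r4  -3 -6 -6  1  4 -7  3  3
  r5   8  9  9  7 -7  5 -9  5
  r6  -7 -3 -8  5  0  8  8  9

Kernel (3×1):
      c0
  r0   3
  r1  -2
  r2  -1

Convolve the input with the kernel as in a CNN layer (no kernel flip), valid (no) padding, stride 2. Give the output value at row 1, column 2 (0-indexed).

-3

The receptive field on the input at this output position is [5 / 7 / 4]. Elementwise product with the kernel and sum: 5·3 + 7·-2 + 4·-1.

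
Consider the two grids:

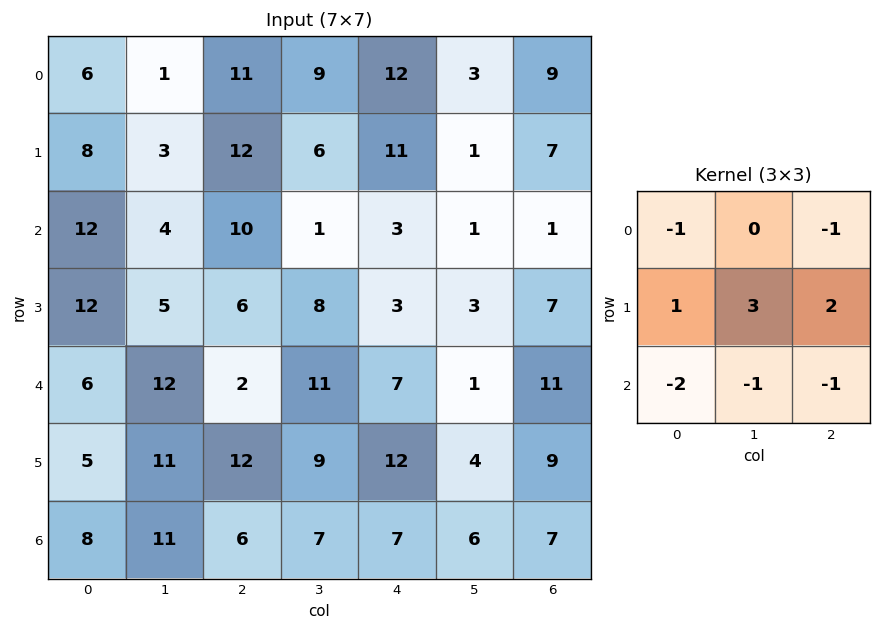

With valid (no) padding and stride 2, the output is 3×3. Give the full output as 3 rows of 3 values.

Output[0,0]: The receptive field on the input at this output position is [6 1 11 / 8 3 12 / 12 4 10]. Elementwise product with the kernel and sum: 6·-1 + 11·-1 + 8·1 + 3·3 + 12·2 + 12·-2 + 4·-1 + 10·-1.

-14 5 -1
-9 1 -4
21 28 -3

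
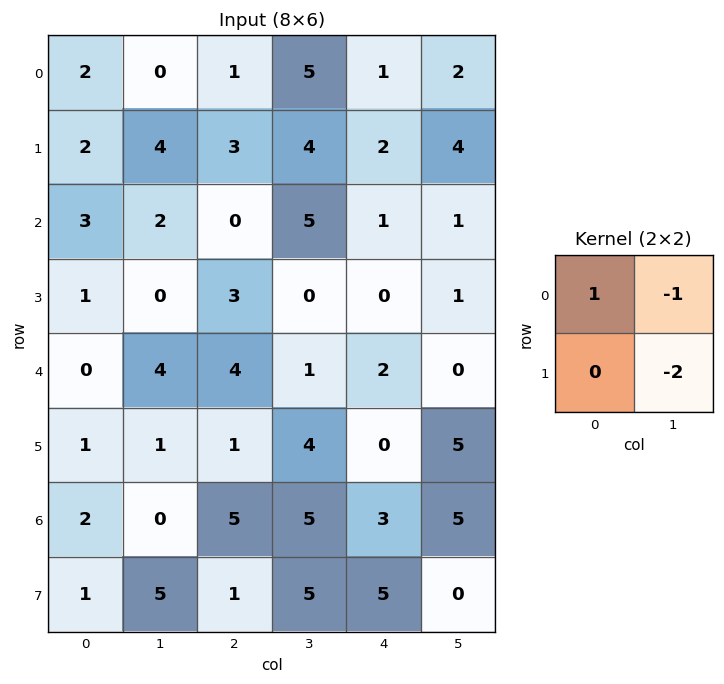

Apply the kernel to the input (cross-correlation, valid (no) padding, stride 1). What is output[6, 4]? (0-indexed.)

The receptive field on the input at this output position is [3 5 / 5 0]. Elementwise product with the kernel and sum: 3·1 + 5·-1 + 0·-2.

-2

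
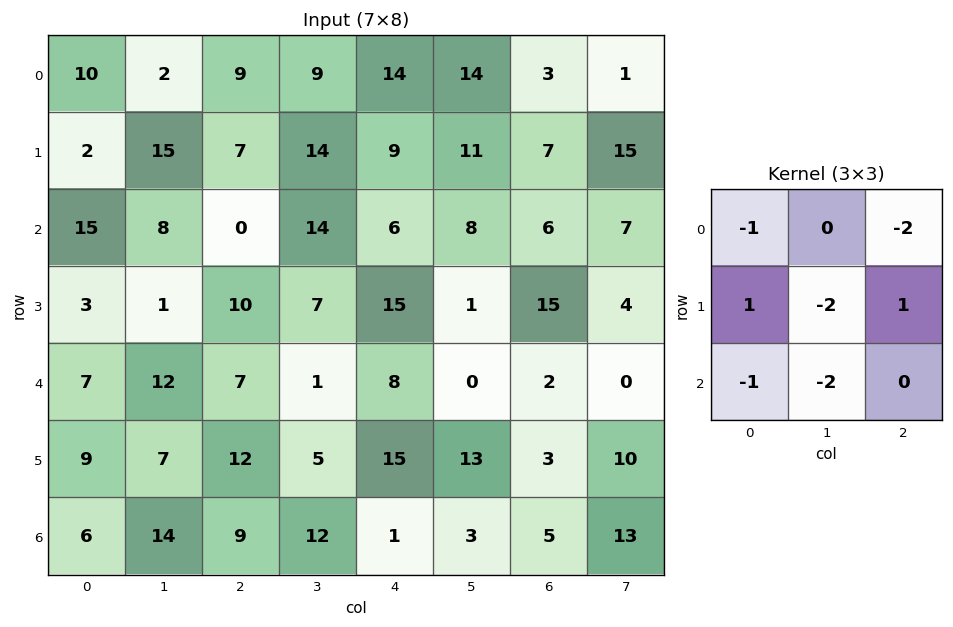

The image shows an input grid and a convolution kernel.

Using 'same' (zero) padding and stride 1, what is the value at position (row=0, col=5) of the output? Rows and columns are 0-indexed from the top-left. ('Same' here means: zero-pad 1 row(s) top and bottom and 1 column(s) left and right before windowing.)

The receptive field on the zero-padded input at this output position is [0 0 0 / 14 14 3 / 9 11 7]. Elementwise product with the kernel and sum: 0·-1 + 0·-2 + 14·1 + 14·-2 + 3·1 + 9·-1 + 11·-2.

-42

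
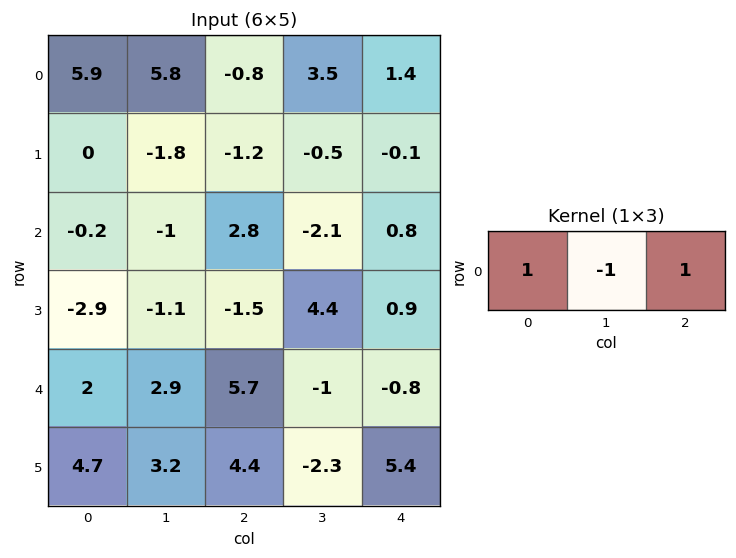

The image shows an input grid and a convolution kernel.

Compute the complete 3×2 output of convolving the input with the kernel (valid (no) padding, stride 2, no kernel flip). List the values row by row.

Output[0,0]: The receptive field on the input at this output position is [5.9 5.8 -0.8]. Elementwise product with the kernel and sum: 5.9·1 + 5.8·-1 + -0.8·1.
Output[0,1]: The receptive field on the input at this output position is [-0.8 3.5 1.4]. Elementwise product with the kernel and sum: -0.8·1 + 3.5·-1 + 1.4·1.

-0.7 -2.9
3.6 5.7
4.8 5.9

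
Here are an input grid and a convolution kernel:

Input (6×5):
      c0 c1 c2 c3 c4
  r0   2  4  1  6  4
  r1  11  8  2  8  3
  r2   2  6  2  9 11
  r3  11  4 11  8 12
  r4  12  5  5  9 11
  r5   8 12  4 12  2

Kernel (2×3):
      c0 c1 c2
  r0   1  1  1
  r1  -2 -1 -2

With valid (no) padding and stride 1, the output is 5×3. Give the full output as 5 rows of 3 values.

-27 -23 -7
7 -14 -22
-38 -18 -32
-13 -10 -10
-14 -33 1

Output[0,0]: The receptive field on the input at this output position is [2 4 1 / 11 8 2]. Elementwise product with the kernel and sum: 2·1 + 4·1 + 1·1 + 11·-2 + 8·-1 + 2·-2.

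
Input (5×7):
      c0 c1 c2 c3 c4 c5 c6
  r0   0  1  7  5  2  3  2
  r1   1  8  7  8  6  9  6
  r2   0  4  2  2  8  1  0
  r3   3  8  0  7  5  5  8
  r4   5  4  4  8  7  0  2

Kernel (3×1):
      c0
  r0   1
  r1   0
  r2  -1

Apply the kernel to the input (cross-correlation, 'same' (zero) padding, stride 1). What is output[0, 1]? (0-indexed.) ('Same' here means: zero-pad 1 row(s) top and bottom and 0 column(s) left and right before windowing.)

-8

The receptive field on the zero-padded input at this output position is [0 / 1 / 8]. Elementwise product with the kernel and sum: 0·1 + 8·-1.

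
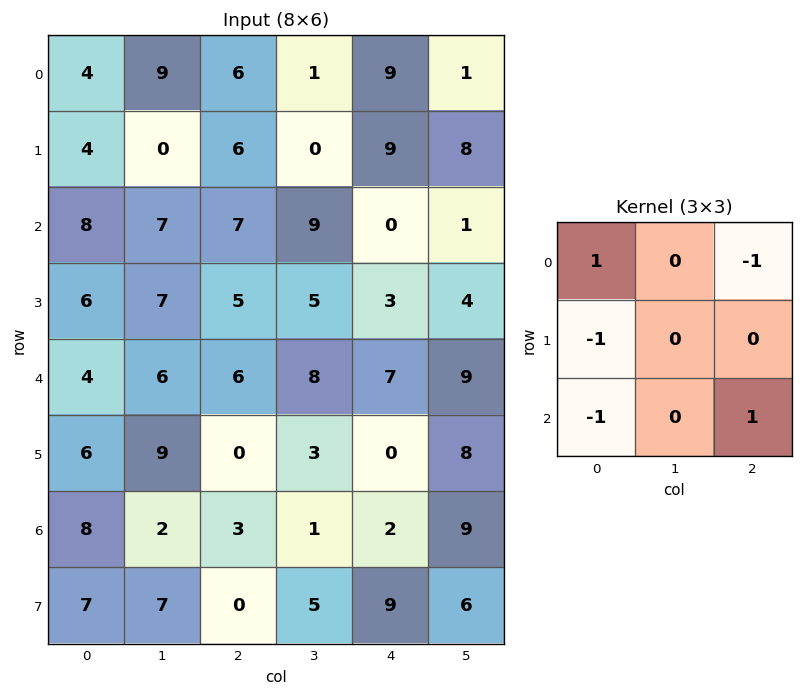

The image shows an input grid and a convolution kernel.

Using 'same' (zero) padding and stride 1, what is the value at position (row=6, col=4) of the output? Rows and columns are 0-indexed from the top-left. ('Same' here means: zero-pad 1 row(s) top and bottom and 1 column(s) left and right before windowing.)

The receptive field on the zero-padded input at this output position is [3 0 8 / 1 2 9 / 5 9 6]. Elementwise product with the kernel and sum: 3·1 + 8·-1 + 1·-1 + 5·-1 + 6·1.

-5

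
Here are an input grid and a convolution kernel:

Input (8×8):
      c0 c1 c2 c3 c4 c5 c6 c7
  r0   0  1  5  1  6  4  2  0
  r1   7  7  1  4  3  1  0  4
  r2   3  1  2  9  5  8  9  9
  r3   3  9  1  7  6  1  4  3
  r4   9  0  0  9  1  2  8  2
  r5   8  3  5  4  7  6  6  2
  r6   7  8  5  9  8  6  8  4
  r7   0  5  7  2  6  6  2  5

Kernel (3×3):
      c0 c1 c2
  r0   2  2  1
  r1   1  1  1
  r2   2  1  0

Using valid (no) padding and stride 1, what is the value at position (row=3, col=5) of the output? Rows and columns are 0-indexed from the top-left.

43

The receptive field on the input at this output position is [1 4 3 / 2 8 2 / 6 6 2]. Elementwise product with the kernel and sum: 1·2 + 4·2 + 3·1 + 2·1 + 8·1 + 2·1 + 6·2 + 6·1.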